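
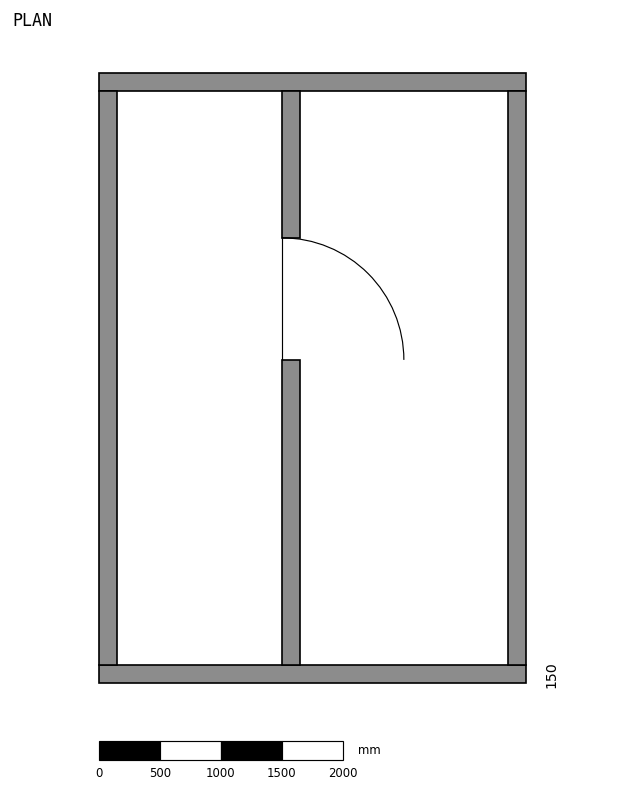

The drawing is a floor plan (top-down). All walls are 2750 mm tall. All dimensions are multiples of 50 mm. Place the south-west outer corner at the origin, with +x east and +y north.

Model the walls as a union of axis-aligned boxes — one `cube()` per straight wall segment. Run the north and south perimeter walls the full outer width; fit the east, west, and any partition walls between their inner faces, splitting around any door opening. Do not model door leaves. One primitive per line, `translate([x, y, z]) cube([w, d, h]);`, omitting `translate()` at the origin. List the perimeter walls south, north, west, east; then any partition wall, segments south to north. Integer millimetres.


cube([3500, 150, 2750]);
translate([0, 4850, 0]) cube([3500, 150, 2750]);
translate([0, 150, 0]) cube([150, 4700, 2750]);
translate([3350, 150, 0]) cube([150, 4700, 2750]);
translate([1500, 150, 0]) cube([150, 2500, 2750]);
translate([1500, 3650, 0]) cube([150, 1200, 2750]);


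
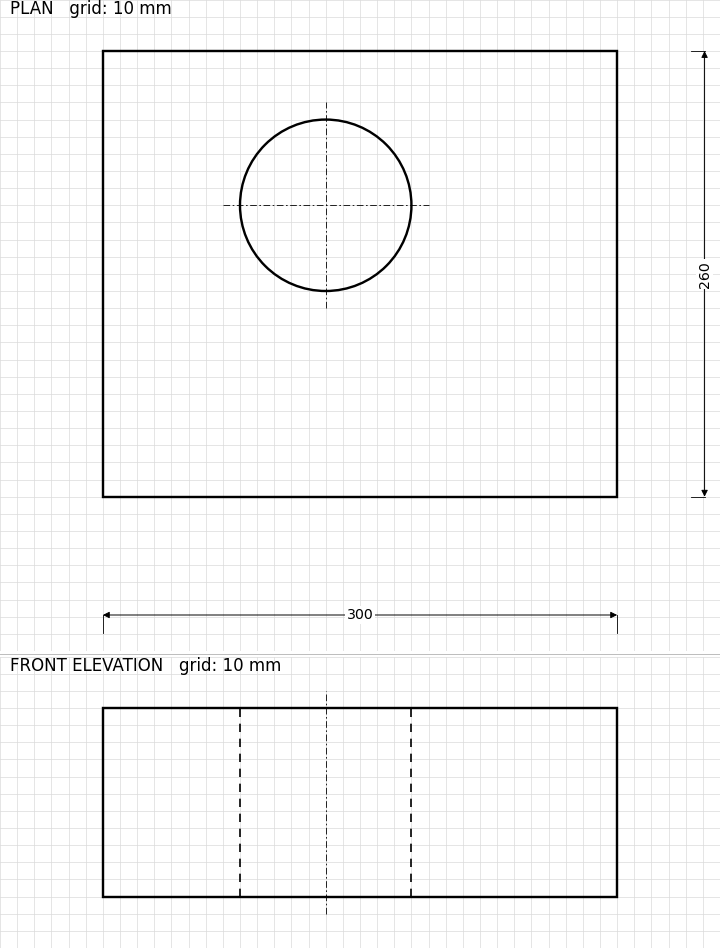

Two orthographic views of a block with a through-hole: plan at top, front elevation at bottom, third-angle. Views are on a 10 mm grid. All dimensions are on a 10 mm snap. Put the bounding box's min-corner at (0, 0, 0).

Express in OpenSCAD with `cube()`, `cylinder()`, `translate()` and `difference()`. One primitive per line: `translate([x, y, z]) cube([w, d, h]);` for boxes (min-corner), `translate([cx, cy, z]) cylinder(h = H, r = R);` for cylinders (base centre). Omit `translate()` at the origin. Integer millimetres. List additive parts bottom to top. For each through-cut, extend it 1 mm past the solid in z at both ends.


difference() {
  cube([300, 260, 110]);
  translate([130, 170, -1]) cylinder(h = 112, r = 50);
}


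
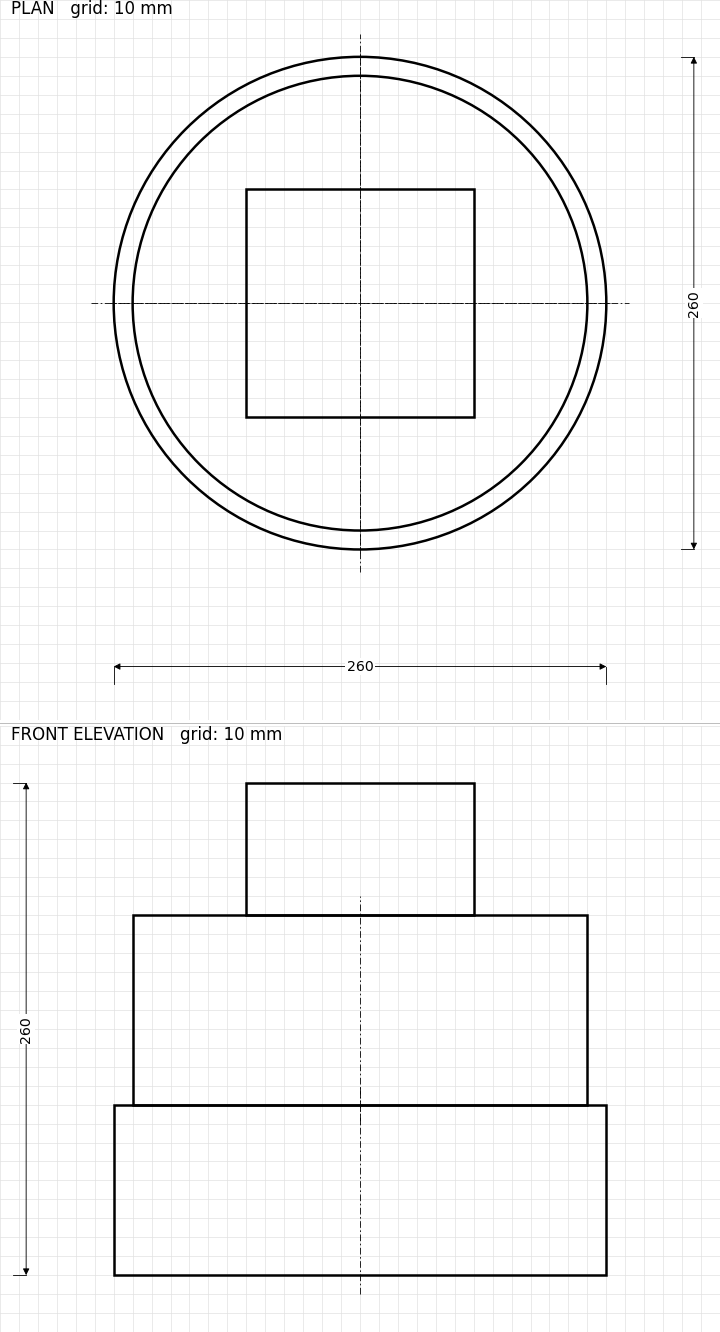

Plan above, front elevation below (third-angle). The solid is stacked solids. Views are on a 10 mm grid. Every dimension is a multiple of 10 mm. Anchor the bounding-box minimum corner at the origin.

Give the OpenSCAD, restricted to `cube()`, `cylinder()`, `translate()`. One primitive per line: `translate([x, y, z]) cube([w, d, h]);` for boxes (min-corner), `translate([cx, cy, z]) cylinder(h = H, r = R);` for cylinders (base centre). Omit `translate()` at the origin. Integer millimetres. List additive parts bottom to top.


translate([130, 130, 0]) cylinder(h = 90, r = 130);
translate([130, 130, 90]) cylinder(h = 100, r = 120);
translate([70, 70, 190]) cube([120, 120, 70]);


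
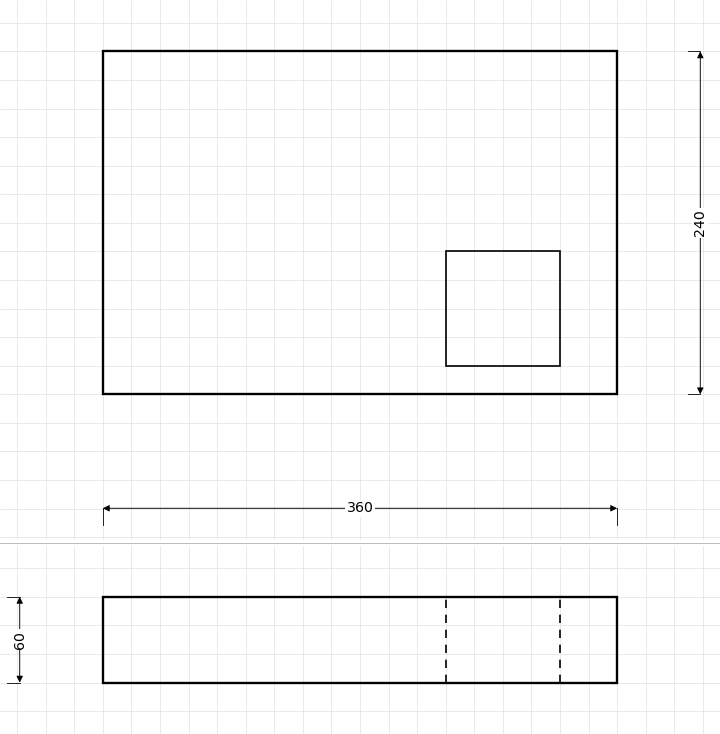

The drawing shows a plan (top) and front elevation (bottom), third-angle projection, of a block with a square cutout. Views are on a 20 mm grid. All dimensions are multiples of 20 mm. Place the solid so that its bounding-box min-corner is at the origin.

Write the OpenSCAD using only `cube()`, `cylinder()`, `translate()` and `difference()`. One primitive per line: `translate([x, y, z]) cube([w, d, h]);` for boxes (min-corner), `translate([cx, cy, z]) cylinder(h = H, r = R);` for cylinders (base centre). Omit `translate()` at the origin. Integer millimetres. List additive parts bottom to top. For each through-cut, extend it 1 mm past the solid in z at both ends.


difference() {
  cube([360, 240, 60]);
  translate([240, 20, -1]) cube([80, 80, 62]);
}


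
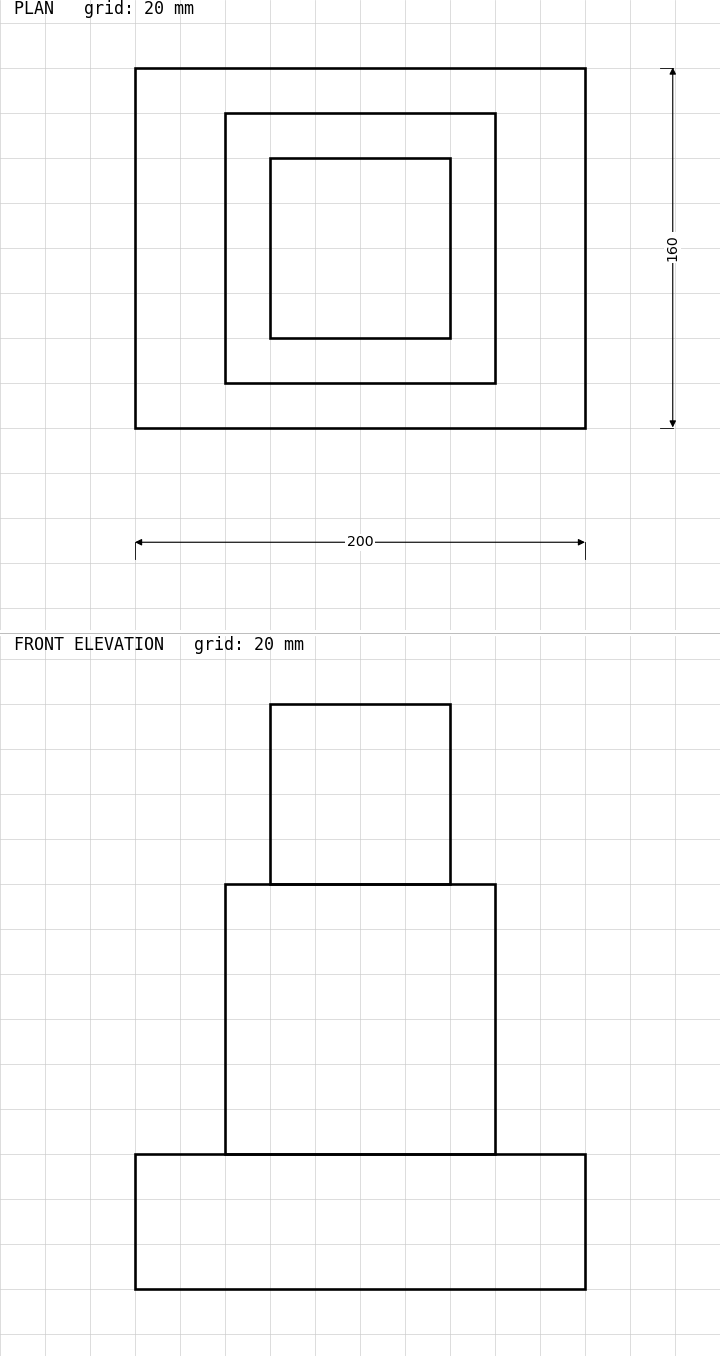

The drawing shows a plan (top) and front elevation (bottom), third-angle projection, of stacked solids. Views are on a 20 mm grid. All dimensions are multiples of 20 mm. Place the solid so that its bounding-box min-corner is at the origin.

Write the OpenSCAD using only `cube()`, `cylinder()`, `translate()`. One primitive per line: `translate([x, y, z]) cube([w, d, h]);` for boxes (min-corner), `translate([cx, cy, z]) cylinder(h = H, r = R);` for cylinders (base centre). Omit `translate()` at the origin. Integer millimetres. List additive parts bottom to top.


cube([200, 160, 60]);
translate([40, 20, 60]) cube([120, 120, 120]);
translate([60, 40, 180]) cube([80, 80, 80]);


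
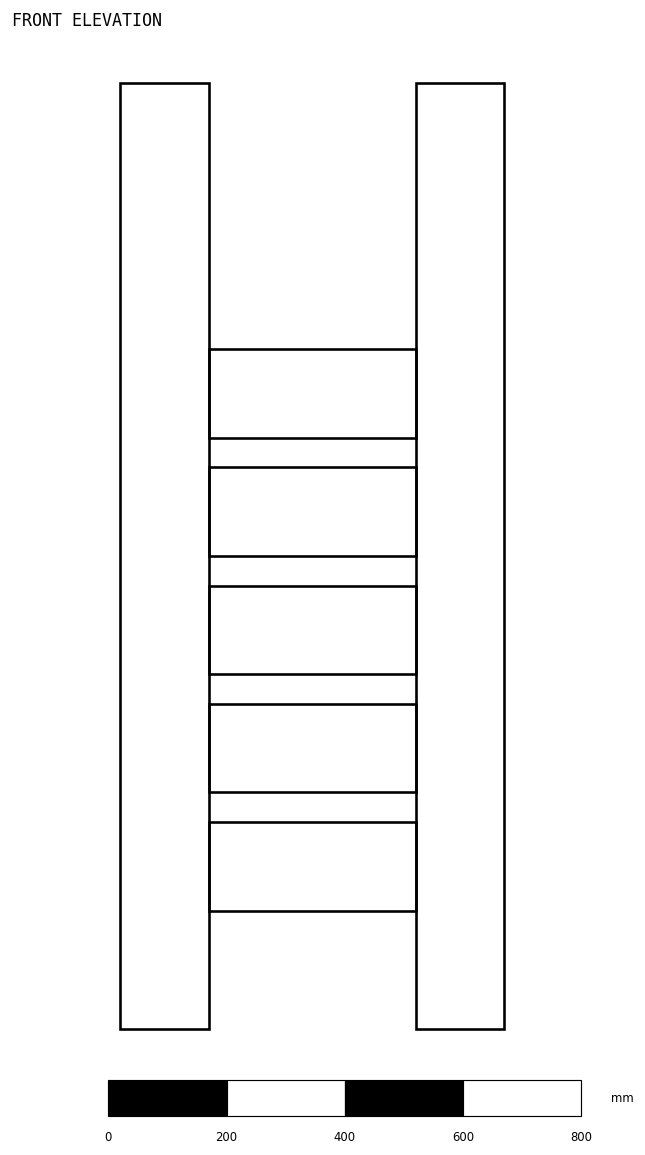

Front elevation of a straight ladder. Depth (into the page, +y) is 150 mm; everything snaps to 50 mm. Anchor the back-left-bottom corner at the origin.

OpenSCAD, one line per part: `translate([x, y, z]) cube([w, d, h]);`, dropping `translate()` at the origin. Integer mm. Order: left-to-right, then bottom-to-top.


cube([150, 150, 1600]);
translate([150, 0, 200]) cube([350, 150, 150]);
translate([150, 0, 400]) cube([350, 150, 150]);
translate([150, 0, 600]) cube([350, 150, 150]);
translate([150, 0, 800]) cube([350, 150, 150]);
translate([150, 0, 1000]) cube([350, 150, 150]);
translate([500, 0, 0]) cube([150, 150, 1600]);


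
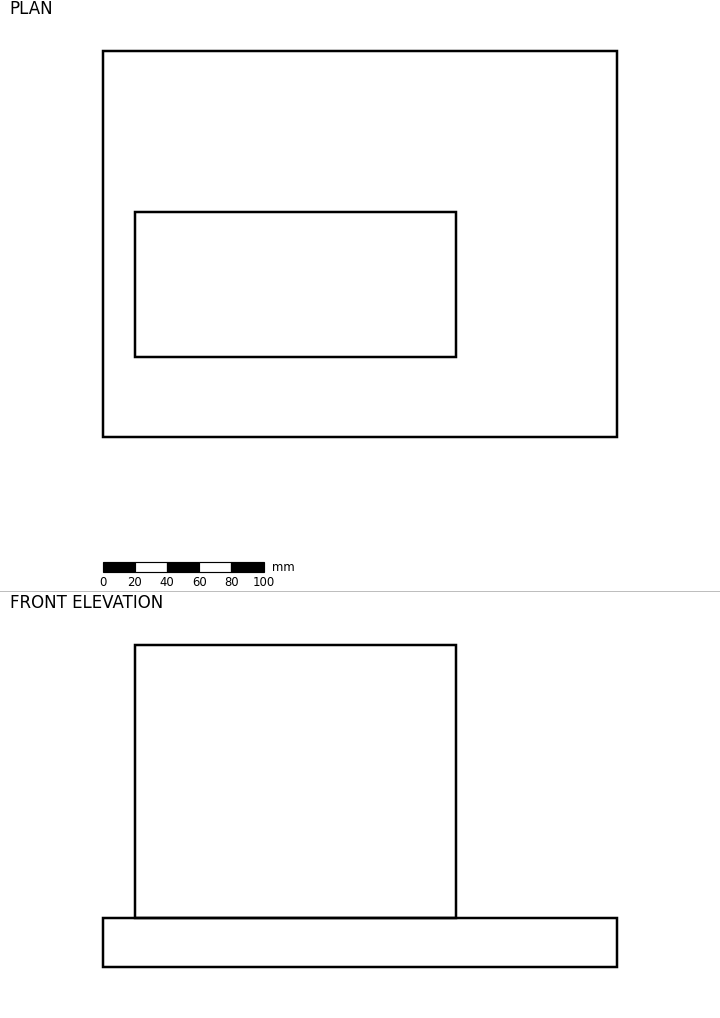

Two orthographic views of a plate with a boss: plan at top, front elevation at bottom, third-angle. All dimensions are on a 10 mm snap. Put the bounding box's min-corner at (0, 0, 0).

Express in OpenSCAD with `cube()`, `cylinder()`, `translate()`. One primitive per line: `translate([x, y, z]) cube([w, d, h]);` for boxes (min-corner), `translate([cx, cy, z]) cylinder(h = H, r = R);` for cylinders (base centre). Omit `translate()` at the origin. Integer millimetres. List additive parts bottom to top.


cube([320, 240, 30]);
translate([20, 50, 30]) cube([200, 90, 170]);


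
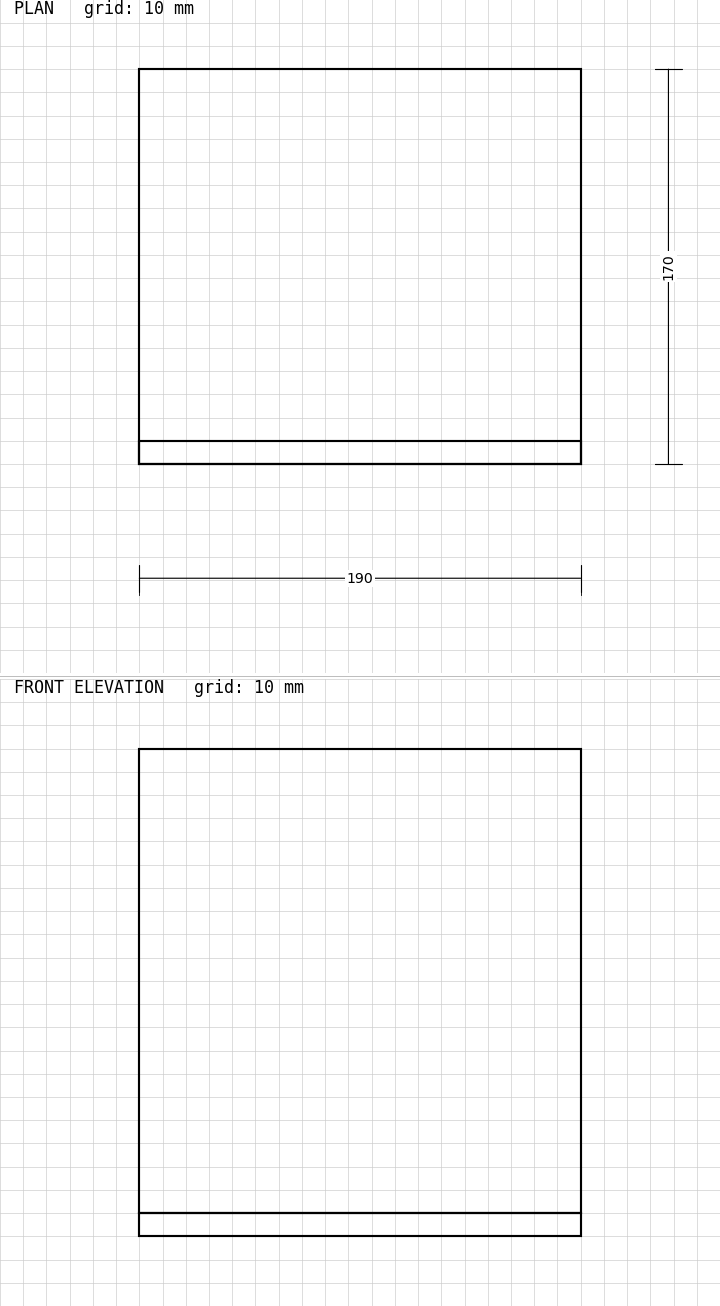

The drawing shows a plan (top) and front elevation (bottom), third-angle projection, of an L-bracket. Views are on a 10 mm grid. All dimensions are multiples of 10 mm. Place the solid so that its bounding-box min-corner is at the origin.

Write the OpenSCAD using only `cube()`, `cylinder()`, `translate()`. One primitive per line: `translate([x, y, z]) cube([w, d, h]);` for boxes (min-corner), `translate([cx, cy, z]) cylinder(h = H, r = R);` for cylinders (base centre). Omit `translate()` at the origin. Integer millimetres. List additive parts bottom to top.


cube([190, 170, 10]);
translate([0, 0, 10]) cube([190, 10, 200]);


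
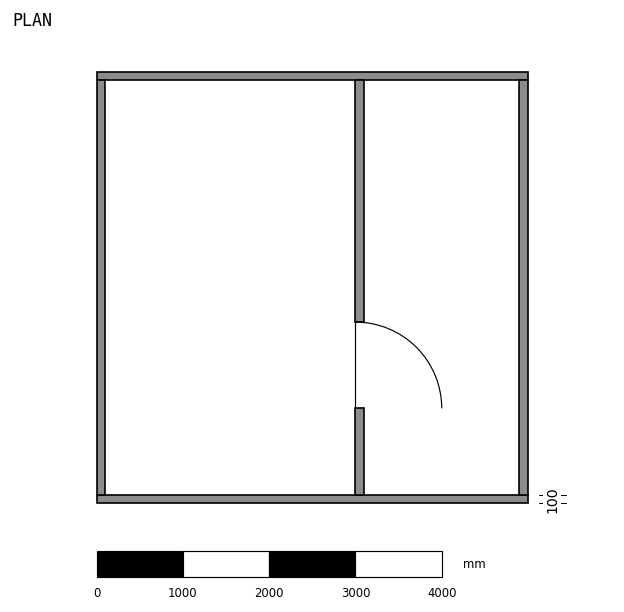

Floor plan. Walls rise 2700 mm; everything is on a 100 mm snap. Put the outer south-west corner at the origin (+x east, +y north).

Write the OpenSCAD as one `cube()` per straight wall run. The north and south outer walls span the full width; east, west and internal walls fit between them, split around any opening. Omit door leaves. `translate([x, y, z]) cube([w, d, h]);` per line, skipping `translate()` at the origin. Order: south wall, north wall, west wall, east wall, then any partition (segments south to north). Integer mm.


cube([5000, 100, 2700]);
translate([0, 4900, 0]) cube([5000, 100, 2700]);
translate([0, 100, 0]) cube([100, 4800, 2700]);
translate([4900, 100, 0]) cube([100, 4800, 2700]);
translate([3000, 100, 0]) cube([100, 1000, 2700]);
translate([3000, 2100, 0]) cube([100, 2800, 2700]);


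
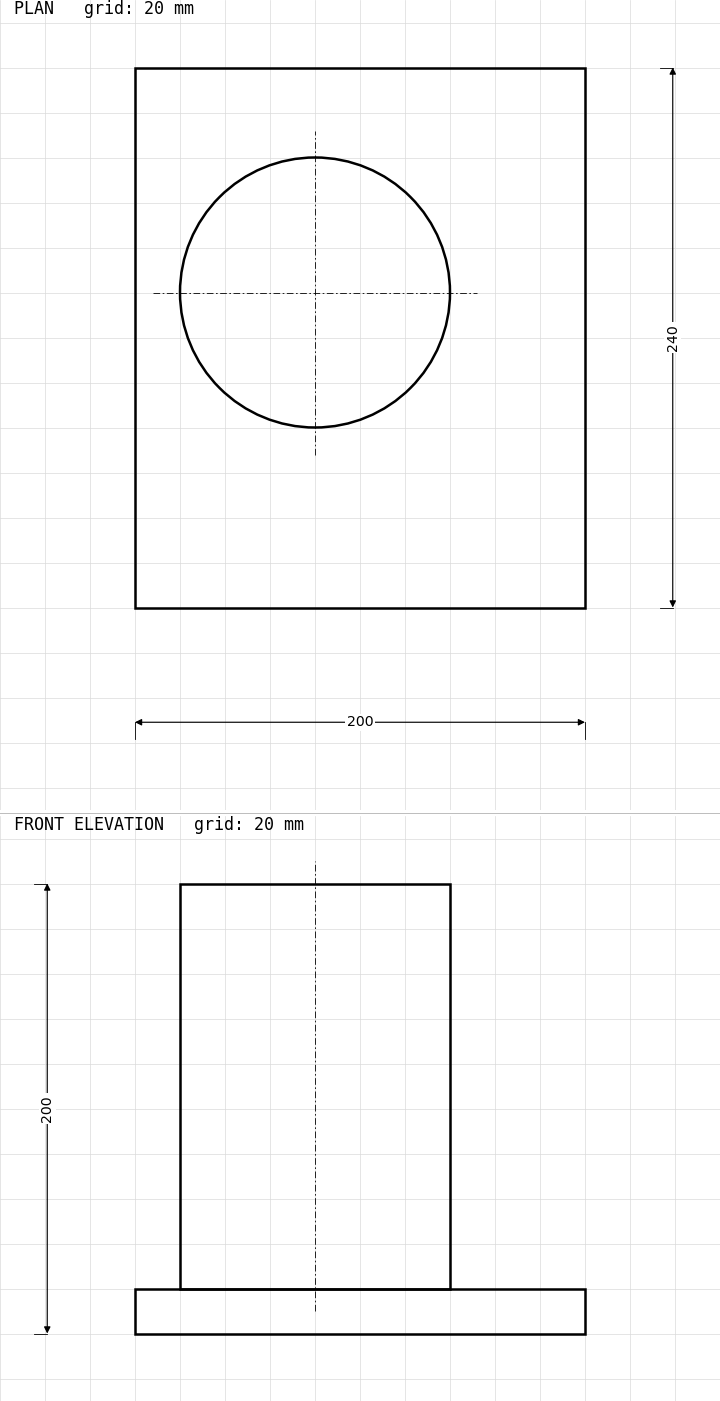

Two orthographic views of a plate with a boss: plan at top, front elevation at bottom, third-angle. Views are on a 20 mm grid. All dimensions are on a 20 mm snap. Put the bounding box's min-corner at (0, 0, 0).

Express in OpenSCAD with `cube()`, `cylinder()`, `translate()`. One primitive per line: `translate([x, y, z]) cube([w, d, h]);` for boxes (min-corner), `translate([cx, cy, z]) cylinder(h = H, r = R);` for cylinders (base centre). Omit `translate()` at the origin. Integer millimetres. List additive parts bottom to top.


cube([200, 240, 20]);
translate([80, 140, 20]) cylinder(h = 180, r = 60);


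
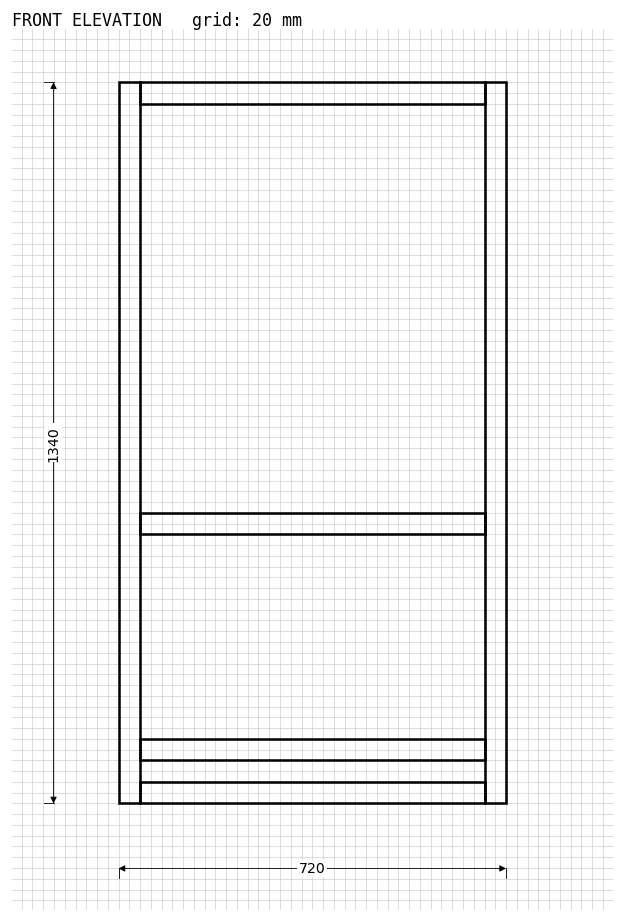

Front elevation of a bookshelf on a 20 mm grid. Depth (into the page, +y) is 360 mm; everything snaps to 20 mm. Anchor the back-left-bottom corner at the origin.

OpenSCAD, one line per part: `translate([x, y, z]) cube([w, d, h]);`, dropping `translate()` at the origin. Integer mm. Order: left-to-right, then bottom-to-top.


cube([40, 360, 1340]);
translate([40, 0, 0]) cube([640, 360, 40]);
translate([40, 0, 80]) cube([640, 360, 40]);
translate([40, 0, 500]) cube([640, 360, 40]);
translate([40, 0, 1300]) cube([640, 360, 40]);
translate([680, 0, 0]) cube([40, 360, 1340]);


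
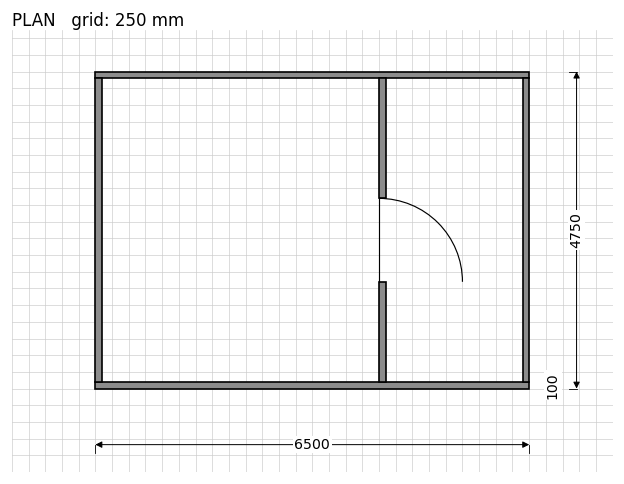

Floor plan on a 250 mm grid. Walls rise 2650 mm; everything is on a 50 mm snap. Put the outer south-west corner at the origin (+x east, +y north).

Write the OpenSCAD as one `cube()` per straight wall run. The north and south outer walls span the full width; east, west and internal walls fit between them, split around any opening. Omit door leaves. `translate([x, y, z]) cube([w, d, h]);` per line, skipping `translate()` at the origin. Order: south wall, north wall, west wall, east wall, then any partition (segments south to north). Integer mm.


cube([6500, 100, 2650]);
translate([0, 4650, 0]) cube([6500, 100, 2650]);
translate([0, 100, 0]) cube([100, 4550, 2650]);
translate([6400, 100, 0]) cube([100, 4550, 2650]);
translate([4250, 100, 0]) cube([100, 1500, 2650]);
translate([4250, 2850, 0]) cube([100, 1800, 2650]);


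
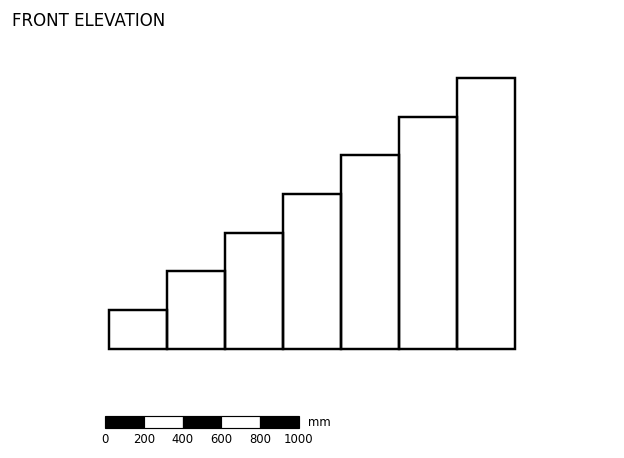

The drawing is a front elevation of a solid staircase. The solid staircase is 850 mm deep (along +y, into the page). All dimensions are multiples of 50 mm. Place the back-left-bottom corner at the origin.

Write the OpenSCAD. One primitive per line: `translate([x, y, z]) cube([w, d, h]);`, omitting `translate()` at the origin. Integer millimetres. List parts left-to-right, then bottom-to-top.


cube([300, 850, 200]);
translate([300, 0, 0]) cube([300, 850, 400]);
translate([600, 0, 0]) cube([300, 850, 600]);
translate([900, 0, 0]) cube([300, 850, 800]);
translate([1200, 0, 0]) cube([300, 850, 1000]);
translate([1500, 0, 0]) cube([300, 850, 1200]);
translate([1800, 0, 0]) cube([300, 850, 1400]);


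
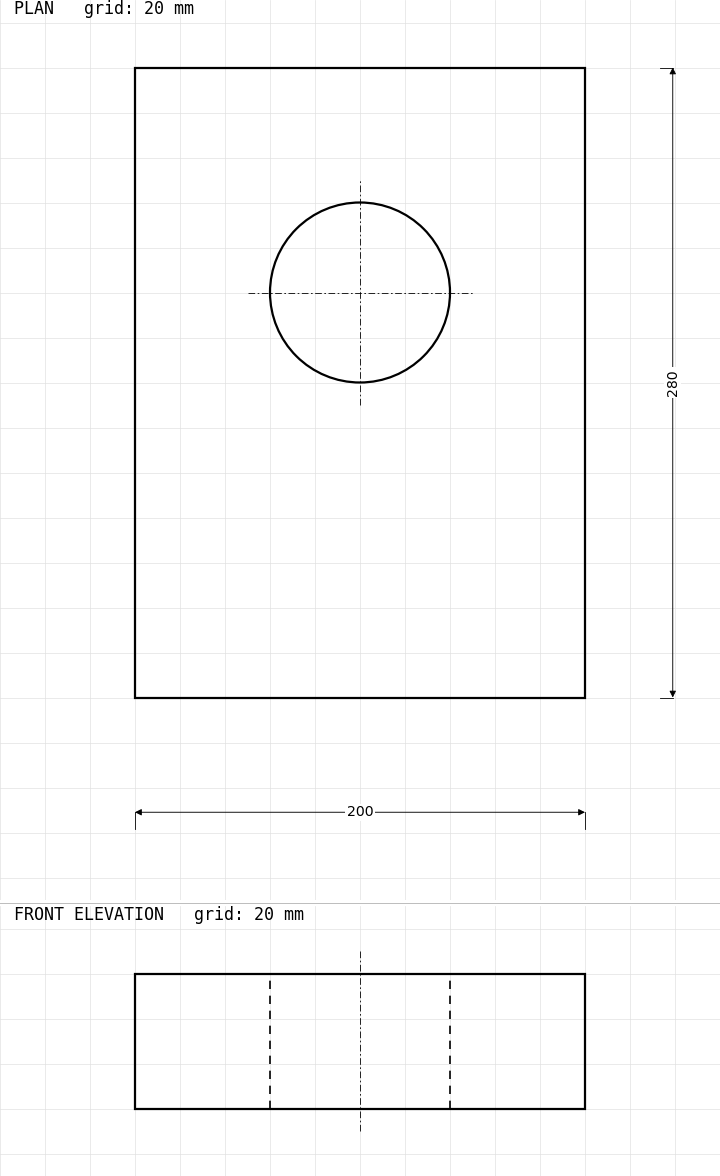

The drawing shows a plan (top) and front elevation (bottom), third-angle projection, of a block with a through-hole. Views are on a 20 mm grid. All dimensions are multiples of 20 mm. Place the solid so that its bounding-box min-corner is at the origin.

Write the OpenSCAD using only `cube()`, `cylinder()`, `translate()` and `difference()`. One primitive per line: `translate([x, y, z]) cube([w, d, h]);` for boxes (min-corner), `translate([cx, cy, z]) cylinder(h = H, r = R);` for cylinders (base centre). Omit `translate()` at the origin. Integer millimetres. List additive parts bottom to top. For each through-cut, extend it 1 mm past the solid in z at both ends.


difference() {
  cube([200, 280, 60]);
  translate([100, 180, -1]) cylinder(h = 62, r = 40);
}


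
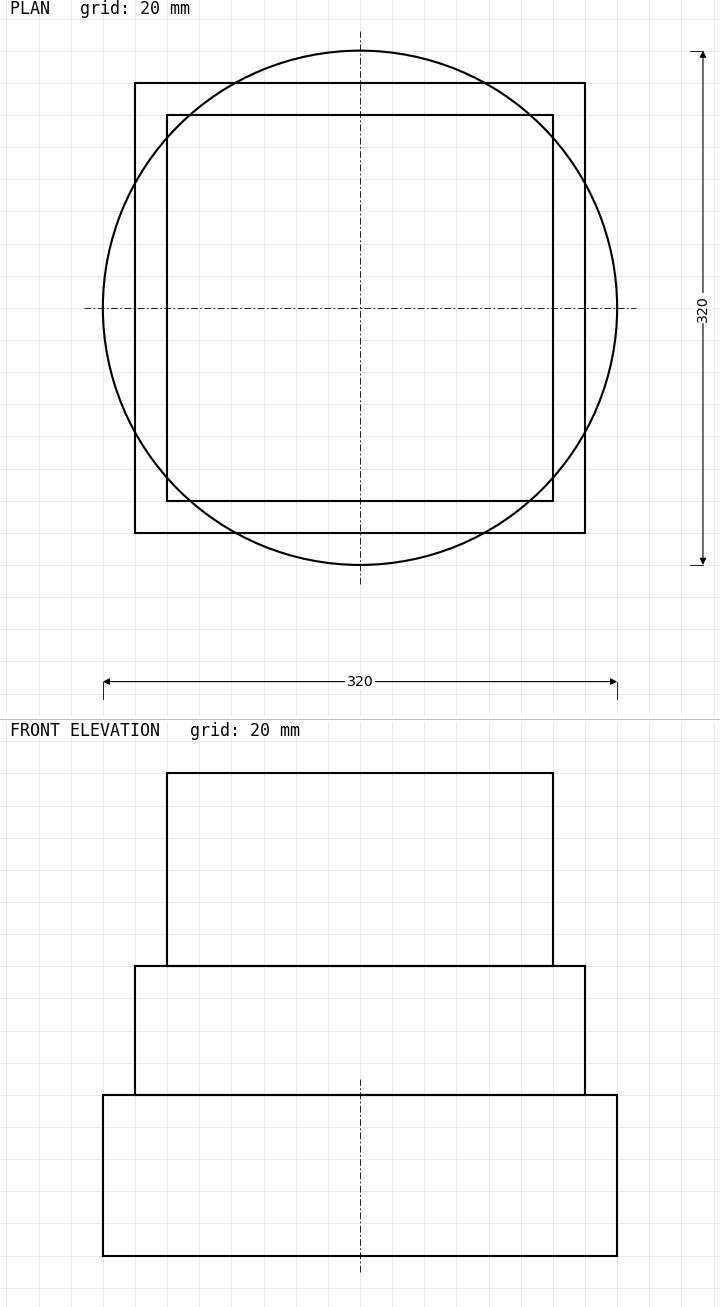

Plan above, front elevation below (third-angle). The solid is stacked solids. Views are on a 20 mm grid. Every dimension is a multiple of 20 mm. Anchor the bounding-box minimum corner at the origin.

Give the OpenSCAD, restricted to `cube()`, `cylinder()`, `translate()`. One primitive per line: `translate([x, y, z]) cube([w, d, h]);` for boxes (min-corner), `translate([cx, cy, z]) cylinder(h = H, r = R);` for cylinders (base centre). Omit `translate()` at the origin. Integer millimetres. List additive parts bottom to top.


translate([160, 160, 0]) cylinder(h = 100, r = 160);
translate([20, 20, 100]) cube([280, 280, 80]);
translate([40, 40, 180]) cube([240, 240, 120]);


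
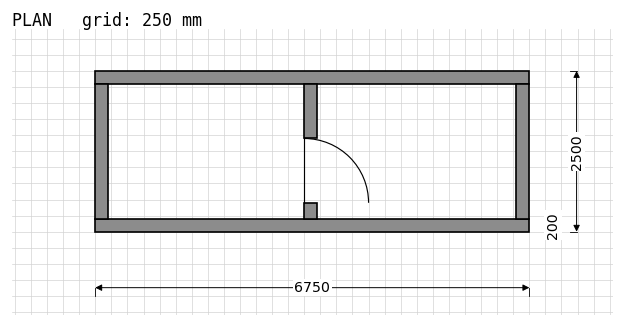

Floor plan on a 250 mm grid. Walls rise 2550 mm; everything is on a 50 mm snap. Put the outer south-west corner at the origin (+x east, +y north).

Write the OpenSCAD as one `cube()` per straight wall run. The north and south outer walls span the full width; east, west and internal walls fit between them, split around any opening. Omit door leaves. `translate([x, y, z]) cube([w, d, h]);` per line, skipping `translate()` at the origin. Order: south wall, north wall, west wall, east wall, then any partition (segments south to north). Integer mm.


cube([6750, 200, 2550]);
translate([0, 2300, 0]) cube([6750, 200, 2550]);
translate([0, 200, 0]) cube([200, 2100, 2550]);
translate([6550, 200, 0]) cube([200, 2100, 2550]);
translate([3250, 200, 0]) cube([200, 250, 2550]);
translate([3250, 1450, 0]) cube([200, 850, 2550]);


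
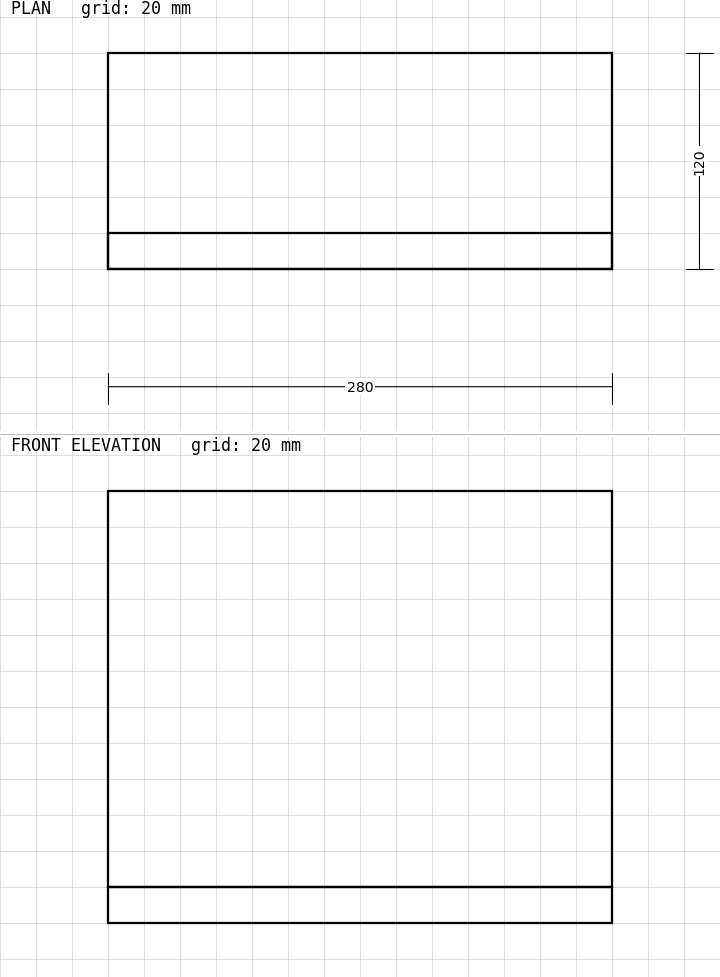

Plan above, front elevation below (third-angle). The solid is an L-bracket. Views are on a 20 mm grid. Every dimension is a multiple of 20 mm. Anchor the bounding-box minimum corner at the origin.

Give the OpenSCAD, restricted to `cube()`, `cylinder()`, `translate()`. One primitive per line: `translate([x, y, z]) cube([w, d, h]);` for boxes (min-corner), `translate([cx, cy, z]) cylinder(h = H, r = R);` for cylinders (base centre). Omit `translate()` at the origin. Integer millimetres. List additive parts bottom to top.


cube([280, 120, 20]);
translate([0, 0, 20]) cube([280, 20, 220]);


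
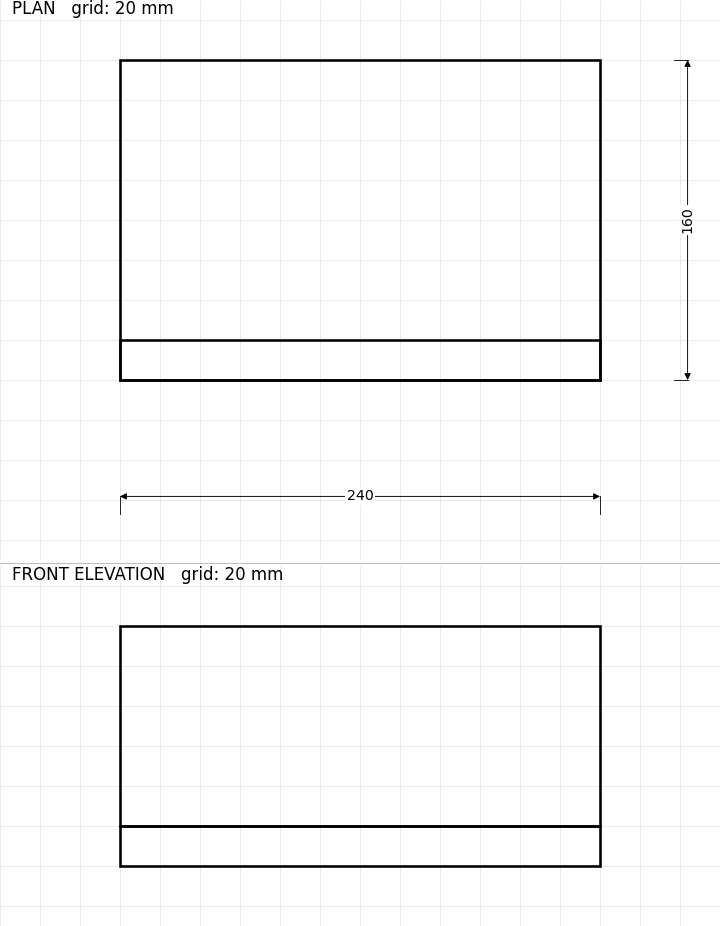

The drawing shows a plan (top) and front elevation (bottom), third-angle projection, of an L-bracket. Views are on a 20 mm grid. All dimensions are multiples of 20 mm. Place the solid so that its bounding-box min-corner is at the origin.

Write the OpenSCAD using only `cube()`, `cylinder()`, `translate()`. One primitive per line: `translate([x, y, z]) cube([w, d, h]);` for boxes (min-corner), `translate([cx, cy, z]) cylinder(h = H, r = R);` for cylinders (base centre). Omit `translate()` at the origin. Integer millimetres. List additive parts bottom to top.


cube([240, 160, 20]);
translate([0, 0, 20]) cube([240, 20, 100]);


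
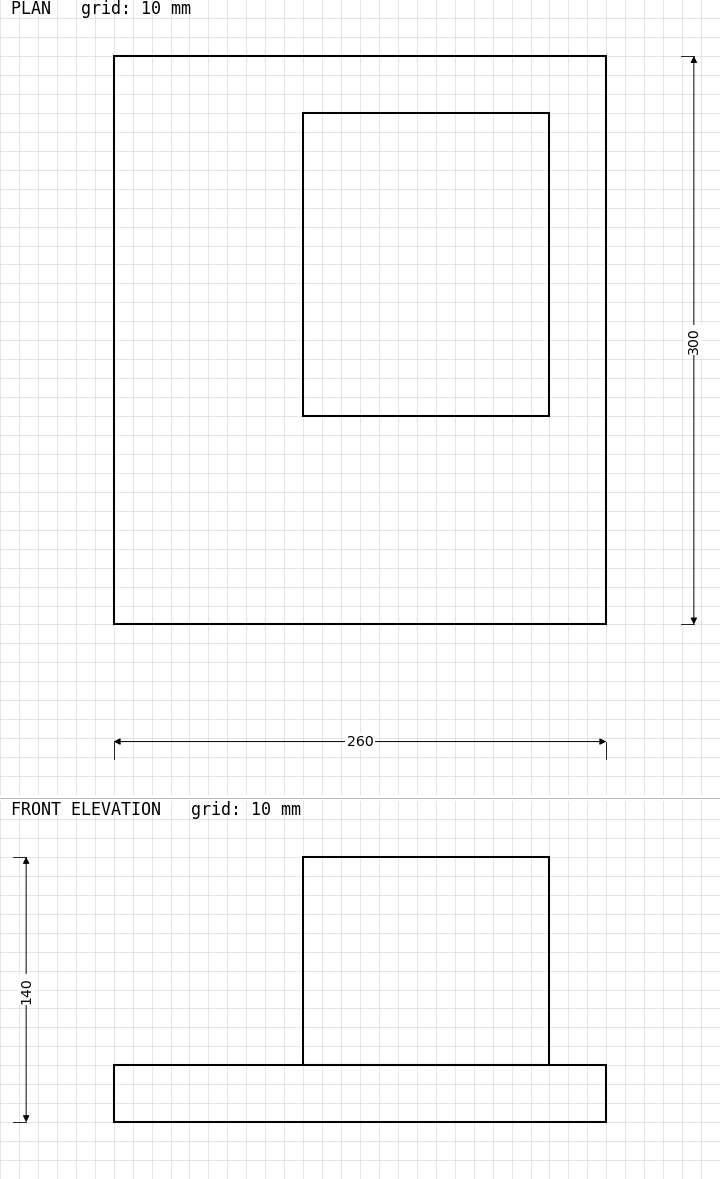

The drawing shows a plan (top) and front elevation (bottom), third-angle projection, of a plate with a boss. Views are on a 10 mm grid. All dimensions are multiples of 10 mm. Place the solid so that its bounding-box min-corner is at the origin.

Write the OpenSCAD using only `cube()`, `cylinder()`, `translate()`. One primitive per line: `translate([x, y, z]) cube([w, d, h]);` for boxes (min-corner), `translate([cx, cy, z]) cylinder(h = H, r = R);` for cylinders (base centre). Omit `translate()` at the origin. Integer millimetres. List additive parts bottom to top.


cube([260, 300, 30]);
translate([100, 110, 30]) cube([130, 160, 110]);


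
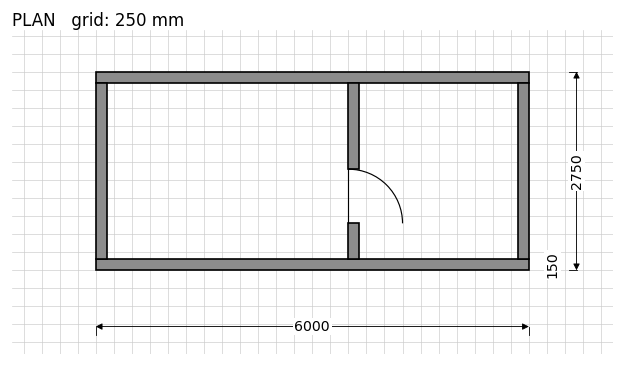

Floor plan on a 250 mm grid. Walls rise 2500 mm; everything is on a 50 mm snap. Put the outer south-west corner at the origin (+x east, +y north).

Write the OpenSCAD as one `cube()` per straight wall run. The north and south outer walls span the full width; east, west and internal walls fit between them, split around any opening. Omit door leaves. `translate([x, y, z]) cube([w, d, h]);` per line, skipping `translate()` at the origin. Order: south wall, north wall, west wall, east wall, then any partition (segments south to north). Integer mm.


cube([6000, 150, 2500]);
translate([0, 2600, 0]) cube([6000, 150, 2500]);
translate([0, 150, 0]) cube([150, 2450, 2500]);
translate([5850, 150, 0]) cube([150, 2450, 2500]);
translate([3500, 150, 0]) cube([150, 500, 2500]);
translate([3500, 1400, 0]) cube([150, 1200, 2500]);


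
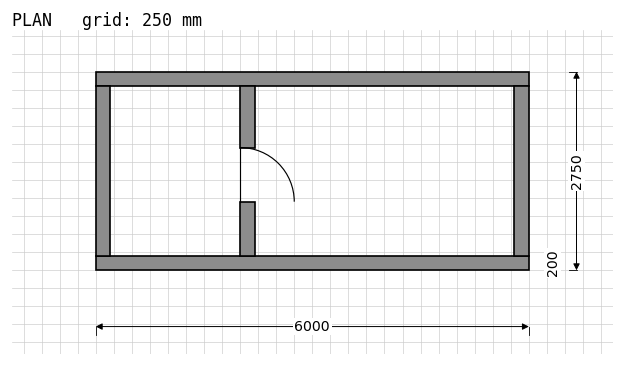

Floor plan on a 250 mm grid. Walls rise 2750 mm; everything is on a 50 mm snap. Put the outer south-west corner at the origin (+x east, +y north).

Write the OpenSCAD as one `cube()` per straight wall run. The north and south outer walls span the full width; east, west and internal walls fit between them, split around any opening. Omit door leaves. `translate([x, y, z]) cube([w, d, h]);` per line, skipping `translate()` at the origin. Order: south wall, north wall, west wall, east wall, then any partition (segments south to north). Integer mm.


cube([6000, 200, 2750]);
translate([0, 2550, 0]) cube([6000, 200, 2750]);
translate([0, 200, 0]) cube([200, 2350, 2750]);
translate([5800, 200, 0]) cube([200, 2350, 2750]);
translate([2000, 200, 0]) cube([200, 750, 2750]);
translate([2000, 1700, 0]) cube([200, 850, 2750]);


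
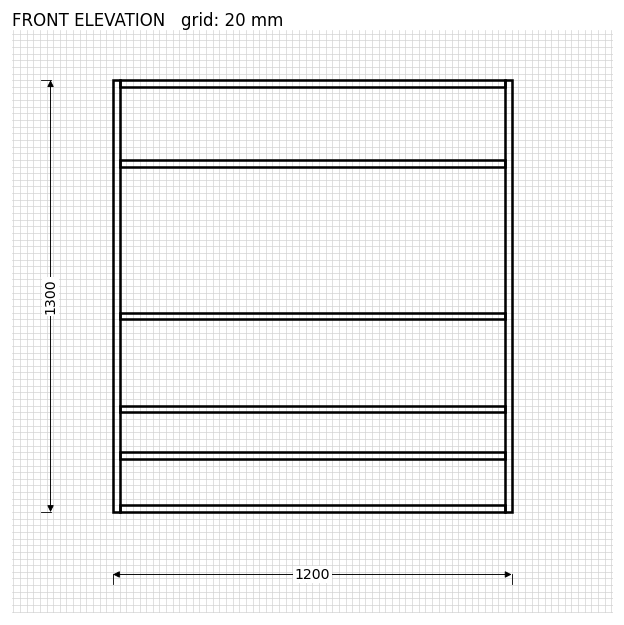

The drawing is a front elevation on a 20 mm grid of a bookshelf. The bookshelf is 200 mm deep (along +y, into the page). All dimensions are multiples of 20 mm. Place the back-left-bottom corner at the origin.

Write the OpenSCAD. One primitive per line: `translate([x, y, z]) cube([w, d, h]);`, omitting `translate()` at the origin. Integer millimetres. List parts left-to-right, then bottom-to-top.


cube([20, 200, 1300]);
translate([20, 0, 0]) cube([1160, 200, 20]);
translate([20, 0, 160]) cube([1160, 200, 20]);
translate([20, 0, 300]) cube([1160, 200, 20]);
translate([20, 0, 580]) cube([1160, 200, 20]);
translate([20, 0, 1040]) cube([1160, 200, 20]);
translate([20, 0, 1280]) cube([1160, 200, 20]);
translate([1180, 0, 0]) cube([20, 200, 1300]);


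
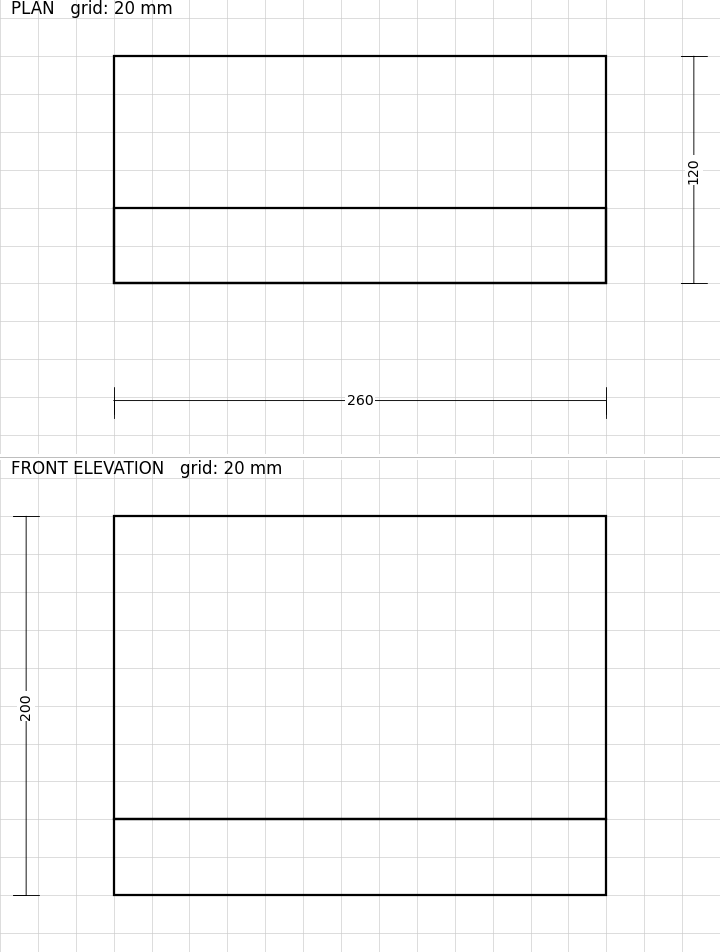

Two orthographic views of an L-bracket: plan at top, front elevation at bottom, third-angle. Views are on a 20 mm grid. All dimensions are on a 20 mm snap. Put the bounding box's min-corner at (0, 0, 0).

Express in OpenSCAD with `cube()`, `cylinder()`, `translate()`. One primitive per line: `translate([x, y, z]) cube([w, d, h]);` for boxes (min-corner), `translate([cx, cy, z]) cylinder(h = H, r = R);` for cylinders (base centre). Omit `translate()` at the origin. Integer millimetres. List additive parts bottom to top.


cube([260, 120, 40]);
translate([0, 0, 40]) cube([260, 40, 160]);


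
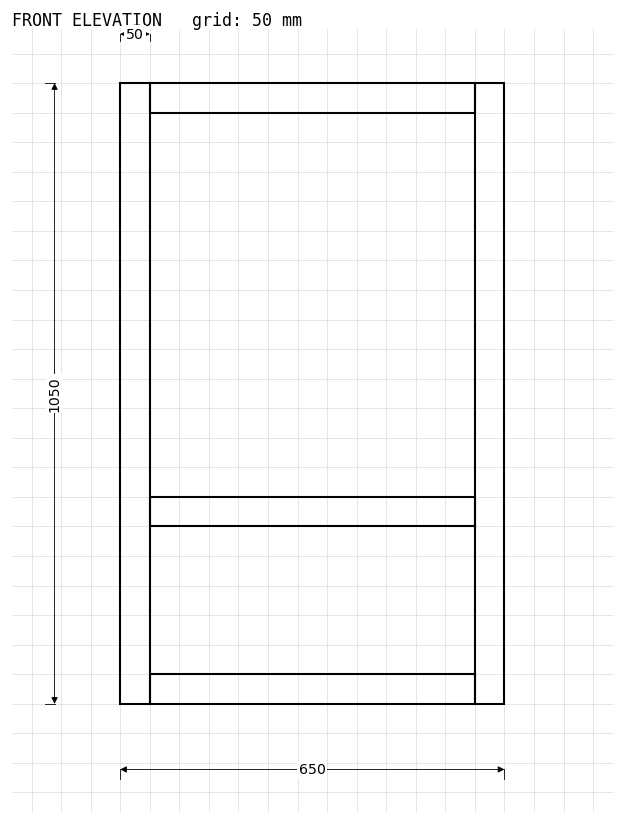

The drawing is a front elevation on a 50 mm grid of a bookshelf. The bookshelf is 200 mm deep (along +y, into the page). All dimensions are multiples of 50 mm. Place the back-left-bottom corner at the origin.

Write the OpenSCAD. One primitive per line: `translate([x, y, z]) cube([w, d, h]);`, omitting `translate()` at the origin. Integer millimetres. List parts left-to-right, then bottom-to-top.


cube([50, 200, 1050]);
translate([50, 0, 0]) cube([550, 200, 50]);
translate([50, 0, 300]) cube([550, 200, 50]);
translate([50, 0, 1000]) cube([550, 200, 50]);
translate([600, 0, 0]) cube([50, 200, 1050]);


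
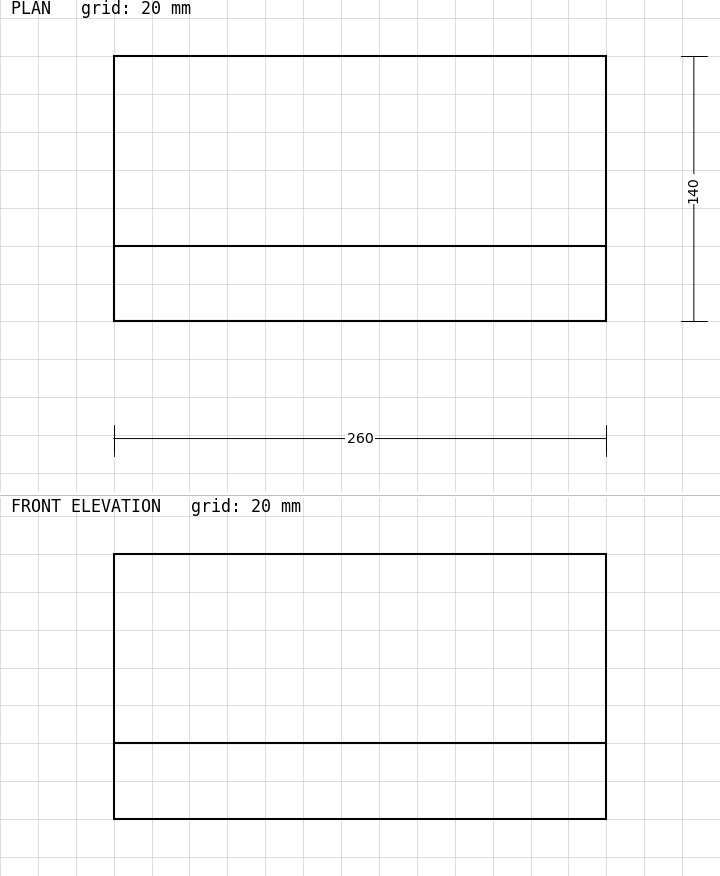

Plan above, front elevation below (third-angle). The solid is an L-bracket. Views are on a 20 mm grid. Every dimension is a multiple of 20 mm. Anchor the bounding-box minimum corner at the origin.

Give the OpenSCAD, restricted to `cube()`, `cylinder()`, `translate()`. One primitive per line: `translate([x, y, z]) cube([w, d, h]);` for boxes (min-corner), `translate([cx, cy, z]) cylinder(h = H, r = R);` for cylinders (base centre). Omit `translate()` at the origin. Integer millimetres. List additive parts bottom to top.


cube([260, 140, 40]);
translate([0, 0, 40]) cube([260, 40, 100]);


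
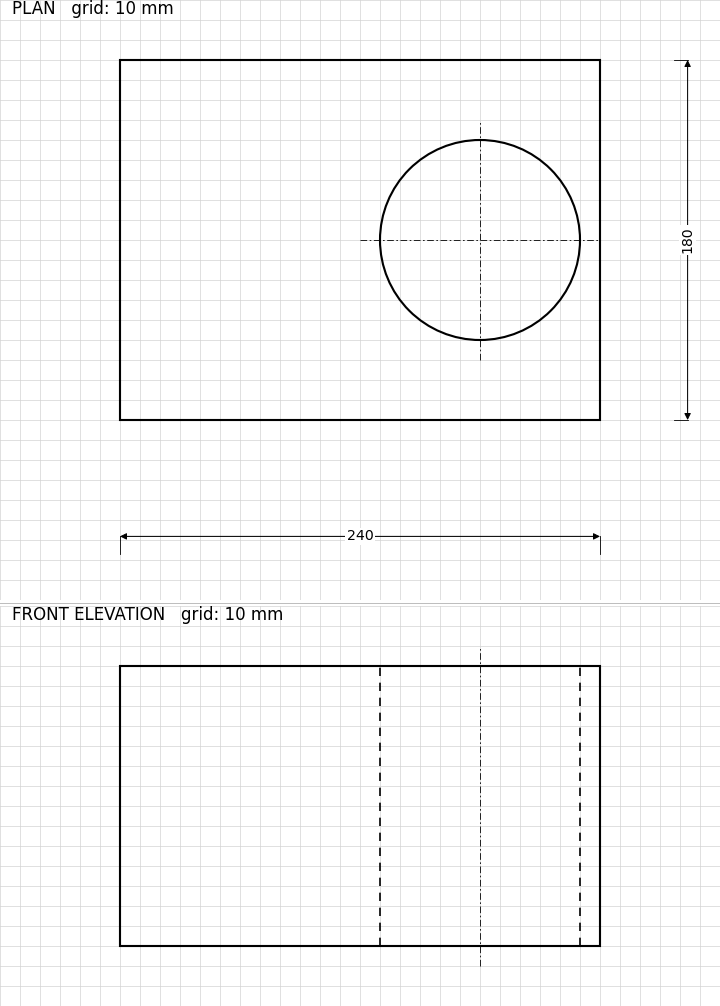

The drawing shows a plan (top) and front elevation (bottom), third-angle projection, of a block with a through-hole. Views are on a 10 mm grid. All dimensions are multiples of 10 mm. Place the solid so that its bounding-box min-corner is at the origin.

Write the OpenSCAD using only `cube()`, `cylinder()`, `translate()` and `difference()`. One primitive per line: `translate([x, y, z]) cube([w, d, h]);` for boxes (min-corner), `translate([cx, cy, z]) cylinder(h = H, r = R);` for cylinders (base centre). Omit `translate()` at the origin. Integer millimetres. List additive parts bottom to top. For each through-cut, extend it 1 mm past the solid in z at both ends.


difference() {
  cube([240, 180, 140]);
  translate([180, 90, -1]) cylinder(h = 142, r = 50);
}


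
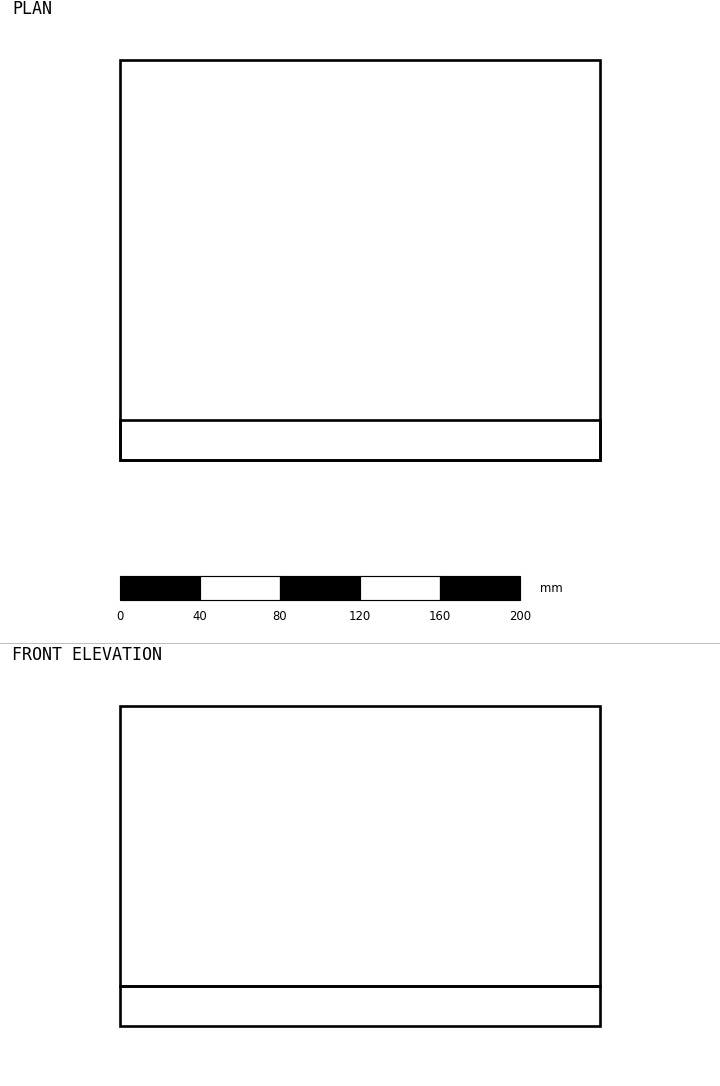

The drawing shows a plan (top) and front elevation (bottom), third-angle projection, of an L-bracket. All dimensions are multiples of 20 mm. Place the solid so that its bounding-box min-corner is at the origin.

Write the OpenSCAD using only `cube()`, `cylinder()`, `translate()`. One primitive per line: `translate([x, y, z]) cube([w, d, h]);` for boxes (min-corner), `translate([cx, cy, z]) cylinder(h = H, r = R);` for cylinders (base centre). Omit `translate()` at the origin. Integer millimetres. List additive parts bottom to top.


cube([240, 200, 20]);
translate([0, 0, 20]) cube([240, 20, 140]);


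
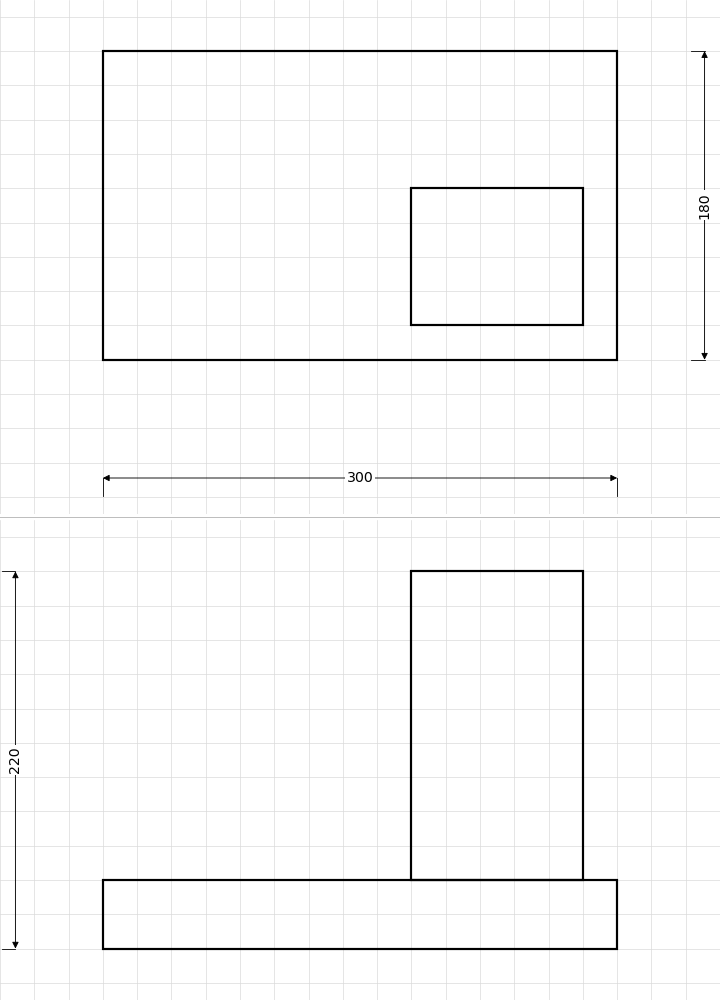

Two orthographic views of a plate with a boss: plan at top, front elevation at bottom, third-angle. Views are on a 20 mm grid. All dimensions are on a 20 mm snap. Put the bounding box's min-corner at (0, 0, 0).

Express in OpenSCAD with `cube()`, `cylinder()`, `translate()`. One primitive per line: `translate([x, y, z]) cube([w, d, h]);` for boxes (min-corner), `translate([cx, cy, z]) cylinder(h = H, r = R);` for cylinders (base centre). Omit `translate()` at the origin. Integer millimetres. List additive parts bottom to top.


cube([300, 180, 40]);
translate([180, 20, 40]) cube([100, 80, 180]);


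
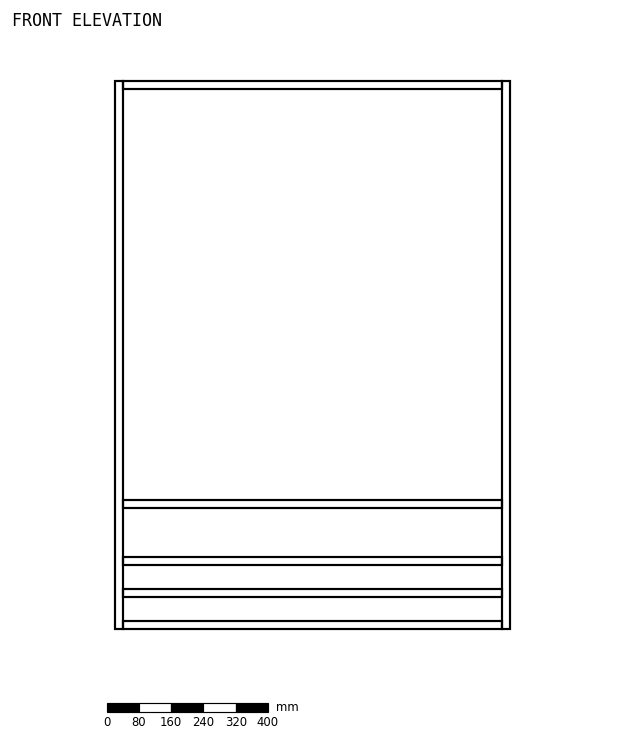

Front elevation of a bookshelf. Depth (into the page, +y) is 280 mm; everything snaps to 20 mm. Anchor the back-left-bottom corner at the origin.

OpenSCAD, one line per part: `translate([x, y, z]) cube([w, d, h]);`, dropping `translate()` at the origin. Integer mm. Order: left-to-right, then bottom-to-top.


cube([20, 280, 1360]);
translate([20, 0, 0]) cube([940, 280, 20]);
translate([20, 0, 80]) cube([940, 280, 20]);
translate([20, 0, 160]) cube([940, 280, 20]);
translate([20, 0, 300]) cube([940, 280, 20]);
translate([20, 0, 1340]) cube([940, 280, 20]);
translate([960, 0, 0]) cube([20, 280, 1360]);


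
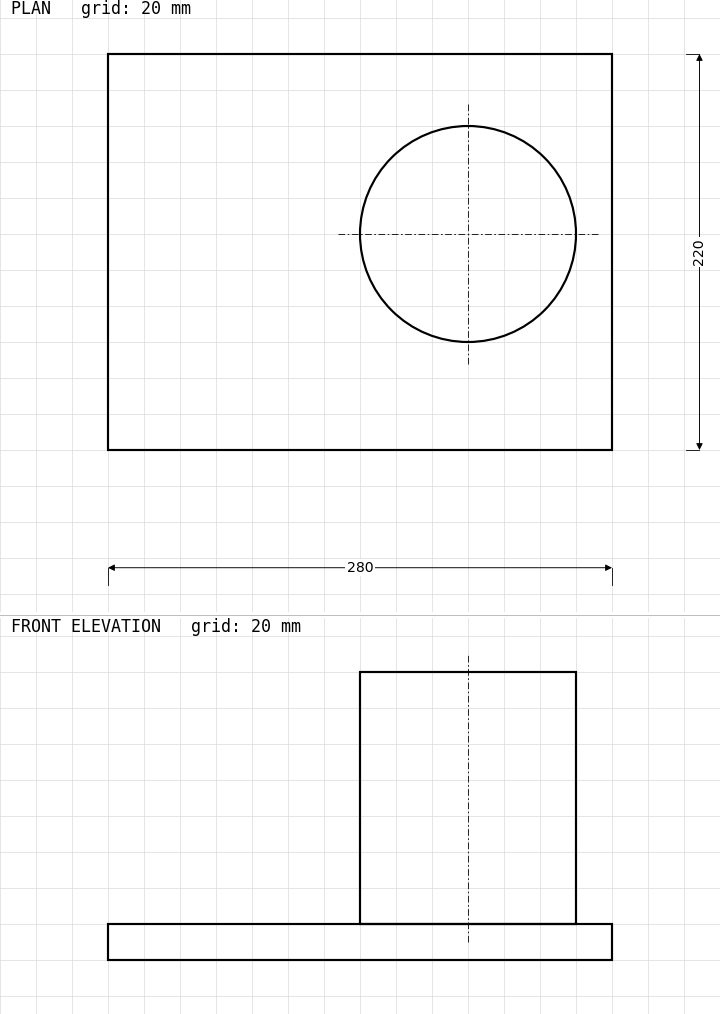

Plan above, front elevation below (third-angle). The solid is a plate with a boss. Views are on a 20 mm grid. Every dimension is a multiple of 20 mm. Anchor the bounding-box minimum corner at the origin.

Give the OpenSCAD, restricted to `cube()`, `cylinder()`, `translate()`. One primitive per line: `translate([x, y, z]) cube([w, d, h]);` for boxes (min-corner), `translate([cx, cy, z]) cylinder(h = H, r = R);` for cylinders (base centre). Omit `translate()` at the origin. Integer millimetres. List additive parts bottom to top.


cube([280, 220, 20]);
translate([200, 120, 20]) cylinder(h = 140, r = 60);


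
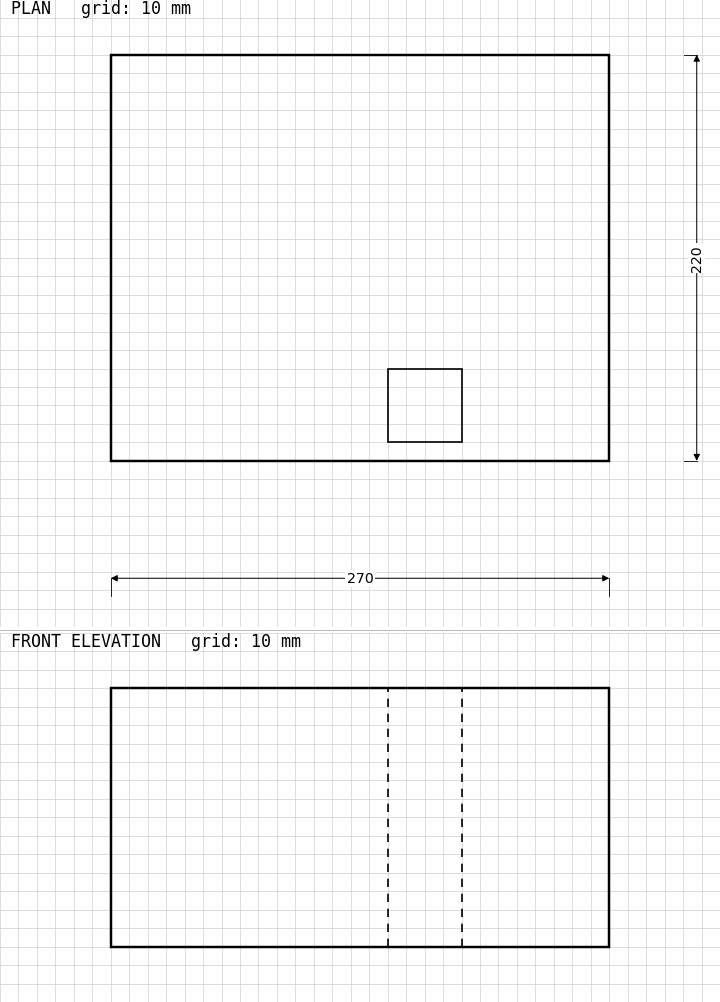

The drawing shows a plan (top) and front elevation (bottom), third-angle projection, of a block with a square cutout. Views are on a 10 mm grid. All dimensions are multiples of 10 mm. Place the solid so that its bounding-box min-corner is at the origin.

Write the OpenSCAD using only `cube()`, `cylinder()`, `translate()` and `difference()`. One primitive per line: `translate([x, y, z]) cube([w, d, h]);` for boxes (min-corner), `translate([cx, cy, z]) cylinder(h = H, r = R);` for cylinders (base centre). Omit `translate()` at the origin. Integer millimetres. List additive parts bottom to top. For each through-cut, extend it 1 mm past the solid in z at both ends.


difference() {
  cube([270, 220, 140]);
  translate([150, 10, -1]) cube([40, 40, 142]);
}


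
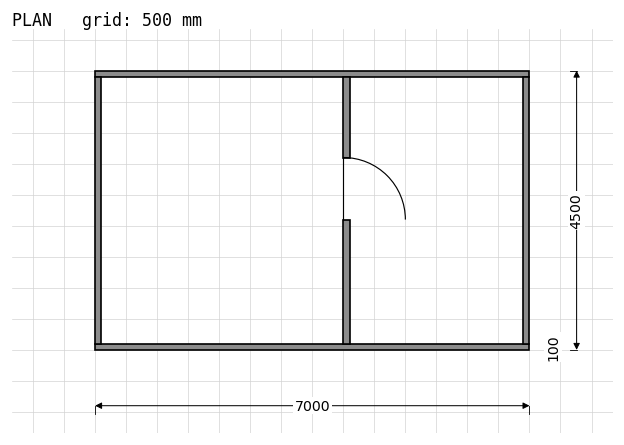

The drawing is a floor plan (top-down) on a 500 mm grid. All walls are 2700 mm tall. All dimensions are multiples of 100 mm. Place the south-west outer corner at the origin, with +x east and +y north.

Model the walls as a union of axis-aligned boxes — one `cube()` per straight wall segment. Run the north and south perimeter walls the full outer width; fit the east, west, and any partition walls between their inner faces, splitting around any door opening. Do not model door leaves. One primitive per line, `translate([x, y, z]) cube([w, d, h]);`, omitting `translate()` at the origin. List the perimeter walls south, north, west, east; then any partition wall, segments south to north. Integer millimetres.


cube([7000, 100, 2700]);
translate([0, 4400, 0]) cube([7000, 100, 2700]);
translate([0, 100, 0]) cube([100, 4300, 2700]);
translate([6900, 100, 0]) cube([100, 4300, 2700]);
translate([4000, 100, 0]) cube([100, 2000, 2700]);
translate([4000, 3100, 0]) cube([100, 1300, 2700]);


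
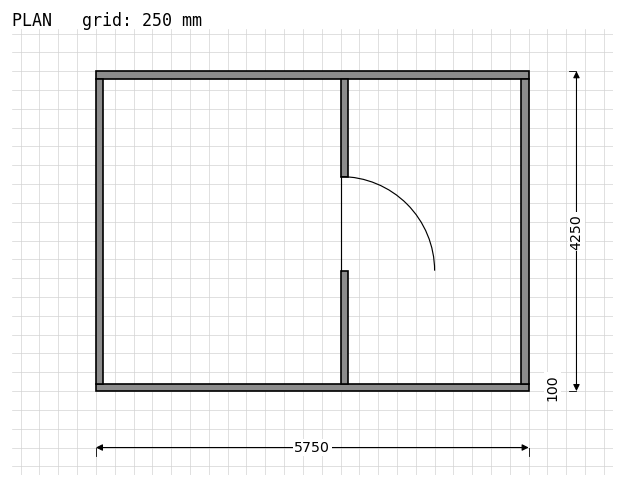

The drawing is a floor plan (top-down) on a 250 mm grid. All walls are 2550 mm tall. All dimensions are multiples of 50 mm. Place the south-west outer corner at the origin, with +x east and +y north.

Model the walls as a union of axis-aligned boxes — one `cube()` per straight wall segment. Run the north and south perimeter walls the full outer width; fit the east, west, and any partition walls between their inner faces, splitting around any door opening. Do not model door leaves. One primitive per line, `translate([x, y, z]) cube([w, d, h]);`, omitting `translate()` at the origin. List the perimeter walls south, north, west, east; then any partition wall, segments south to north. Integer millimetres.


cube([5750, 100, 2550]);
translate([0, 4150, 0]) cube([5750, 100, 2550]);
translate([0, 100, 0]) cube([100, 4050, 2550]);
translate([5650, 100, 0]) cube([100, 4050, 2550]);
translate([3250, 100, 0]) cube([100, 1500, 2550]);
translate([3250, 2850, 0]) cube([100, 1300, 2550]);


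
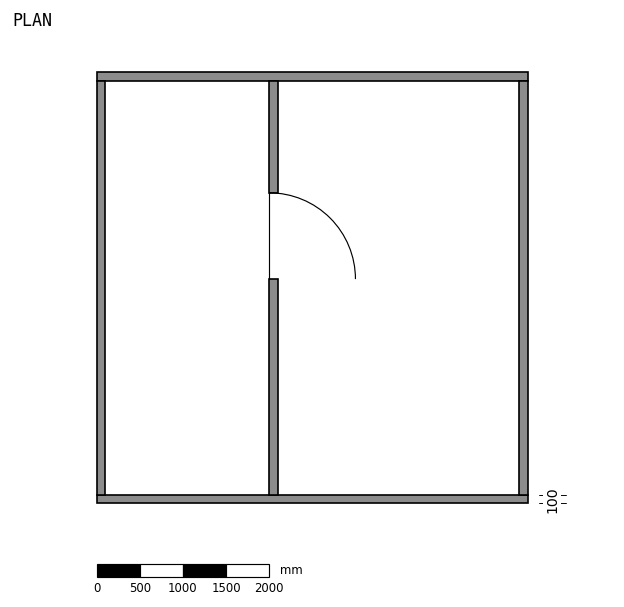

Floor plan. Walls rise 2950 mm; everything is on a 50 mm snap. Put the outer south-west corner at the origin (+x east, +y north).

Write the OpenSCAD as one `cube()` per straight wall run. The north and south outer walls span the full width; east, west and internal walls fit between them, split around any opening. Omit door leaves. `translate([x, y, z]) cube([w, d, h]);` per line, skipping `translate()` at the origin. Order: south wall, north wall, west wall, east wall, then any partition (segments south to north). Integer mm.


cube([5000, 100, 2950]);
translate([0, 4900, 0]) cube([5000, 100, 2950]);
translate([0, 100, 0]) cube([100, 4800, 2950]);
translate([4900, 100, 0]) cube([100, 4800, 2950]);
translate([2000, 100, 0]) cube([100, 2500, 2950]);
translate([2000, 3600, 0]) cube([100, 1300, 2950]);


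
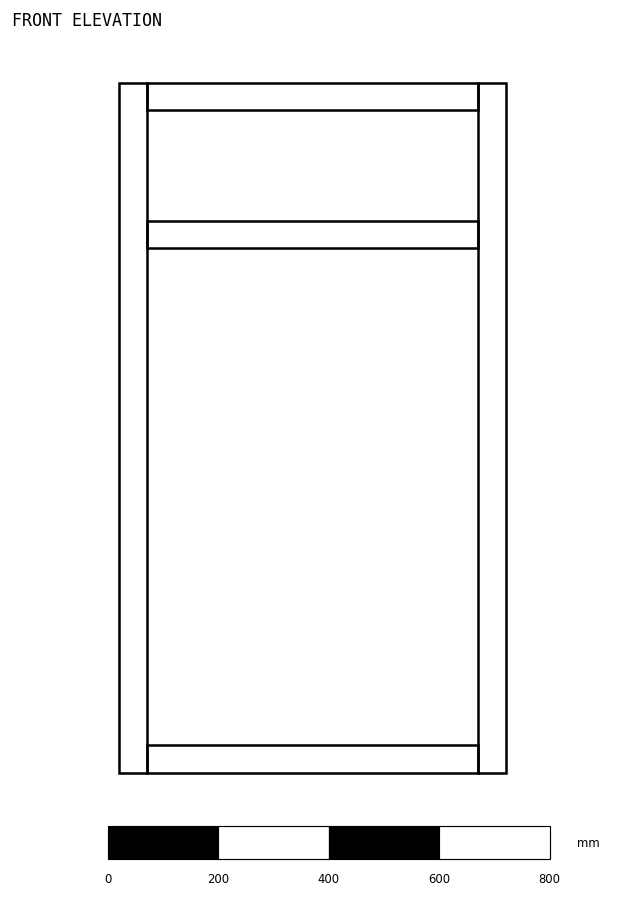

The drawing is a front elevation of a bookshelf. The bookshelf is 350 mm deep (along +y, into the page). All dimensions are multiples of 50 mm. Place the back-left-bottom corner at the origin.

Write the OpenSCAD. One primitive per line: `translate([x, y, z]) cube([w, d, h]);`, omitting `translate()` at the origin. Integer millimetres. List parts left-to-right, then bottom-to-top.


cube([50, 350, 1250]);
translate([50, 0, 0]) cube([600, 350, 50]);
translate([50, 0, 950]) cube([600, 350, 50]);
translate([50, 0, 1200]) cube([600, 350, 50]);
translate([650, 0, 0]) cube([50, 350, 1250]);


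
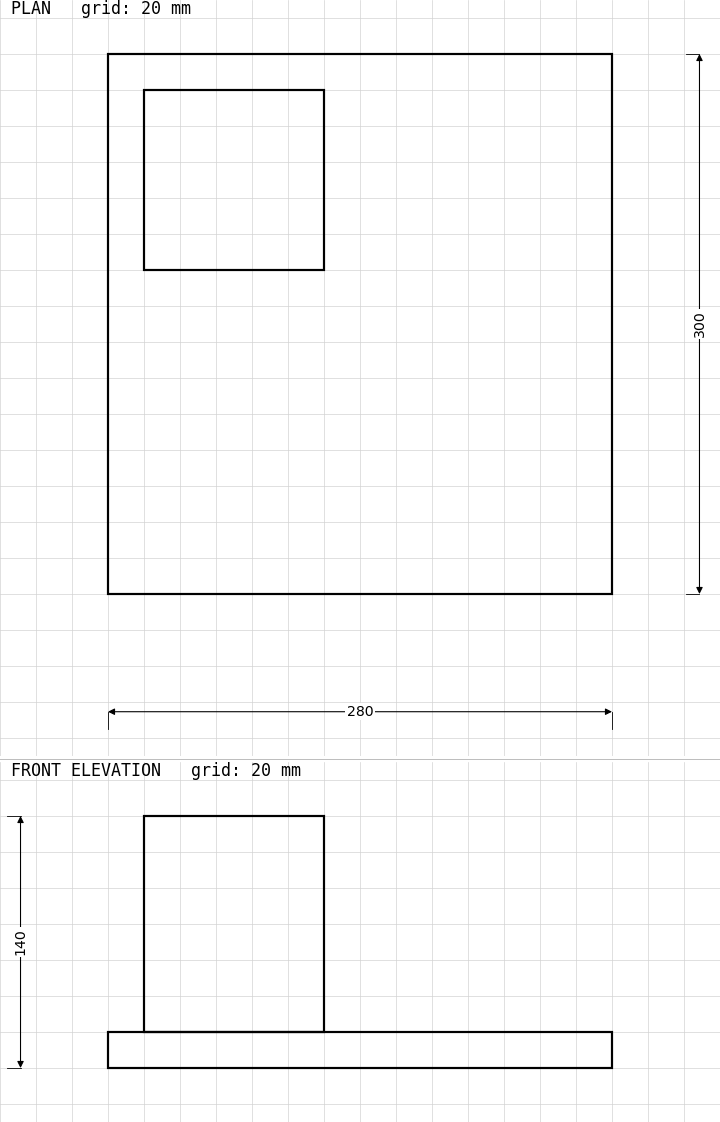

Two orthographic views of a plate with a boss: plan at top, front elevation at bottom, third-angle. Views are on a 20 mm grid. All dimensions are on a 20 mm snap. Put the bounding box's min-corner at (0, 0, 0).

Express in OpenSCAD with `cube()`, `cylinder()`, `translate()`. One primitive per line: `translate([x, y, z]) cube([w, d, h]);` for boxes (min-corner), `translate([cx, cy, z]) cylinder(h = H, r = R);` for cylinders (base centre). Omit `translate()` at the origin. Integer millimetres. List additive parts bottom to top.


cube([280, 300, 20]);
translate([20, 180, 20]) cube([100, 100, 120]);
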